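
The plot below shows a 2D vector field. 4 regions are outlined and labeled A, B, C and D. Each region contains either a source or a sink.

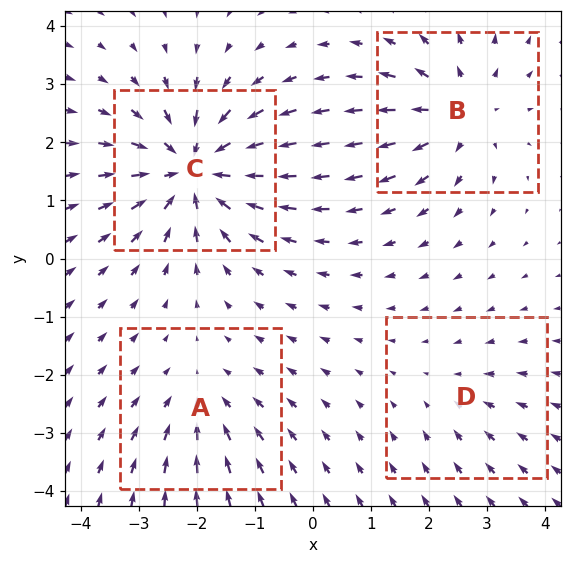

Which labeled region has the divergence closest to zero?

Divergence at each region's feature centre — A: about -3, B: about +5, C: about -7, D: about -2. Region D is closest to zero.

D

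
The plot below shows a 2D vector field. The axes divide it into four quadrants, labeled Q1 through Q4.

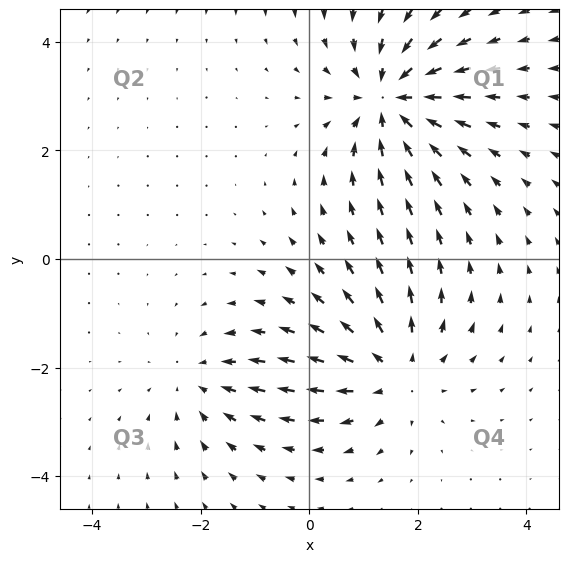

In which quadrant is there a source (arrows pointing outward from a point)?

The source sits at approximately (1.6, -2.1), which lies in quadrant Q4. The divergence there is about +4, positive as expected for a source.

Q4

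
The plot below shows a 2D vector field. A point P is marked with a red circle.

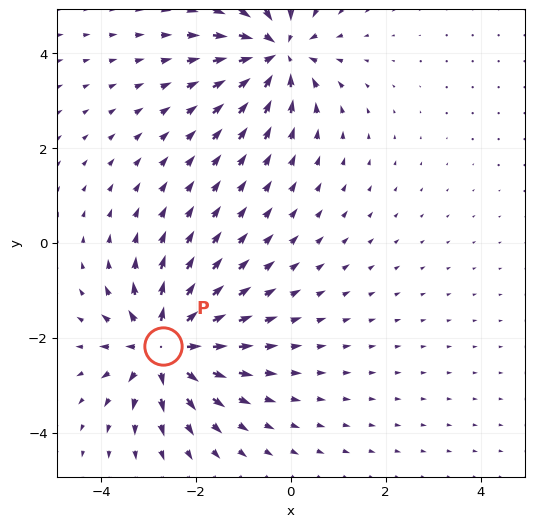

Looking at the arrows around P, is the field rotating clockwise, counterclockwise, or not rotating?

not rotating

Near P at (-2.7, -2.2) the arrows show no circulation. The curl there is ≈0.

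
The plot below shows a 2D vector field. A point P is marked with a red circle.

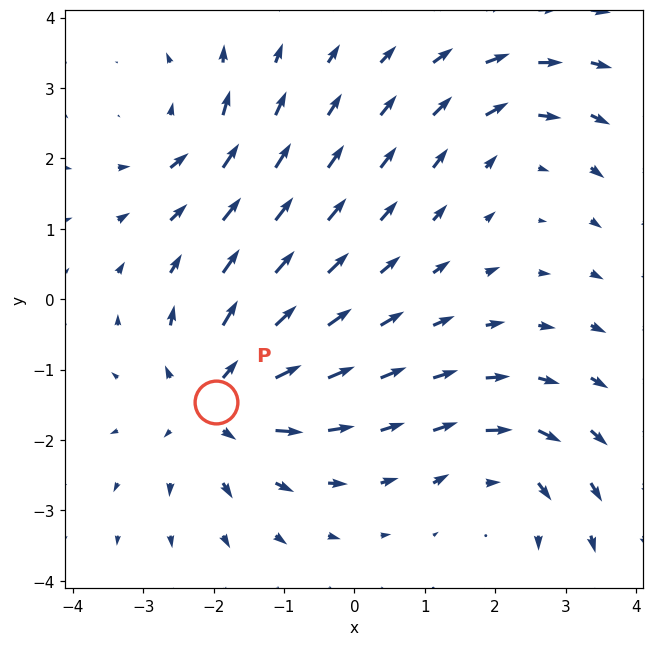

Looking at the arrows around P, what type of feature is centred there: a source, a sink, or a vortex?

At P (-2.0, -1.5) the arrows spread outward. Divergence about +5, curl ≈0 — positive divergence with near-zero curl is a source.

source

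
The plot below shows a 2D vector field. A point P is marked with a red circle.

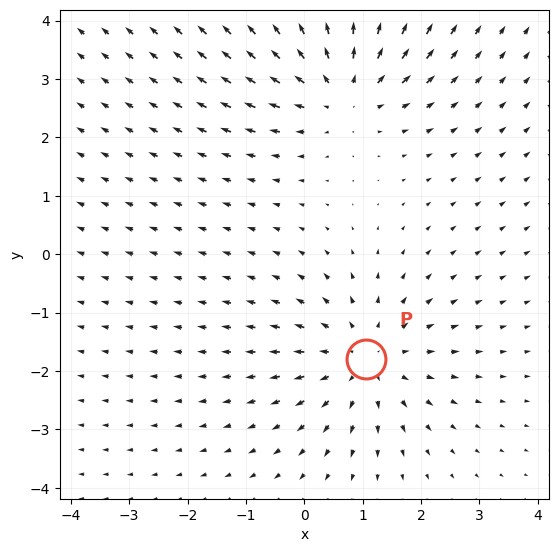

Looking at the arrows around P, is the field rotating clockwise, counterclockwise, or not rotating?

not rotating

Near P at (1.0, -1.8) the arrows show no circulation. The curl there is ≈0.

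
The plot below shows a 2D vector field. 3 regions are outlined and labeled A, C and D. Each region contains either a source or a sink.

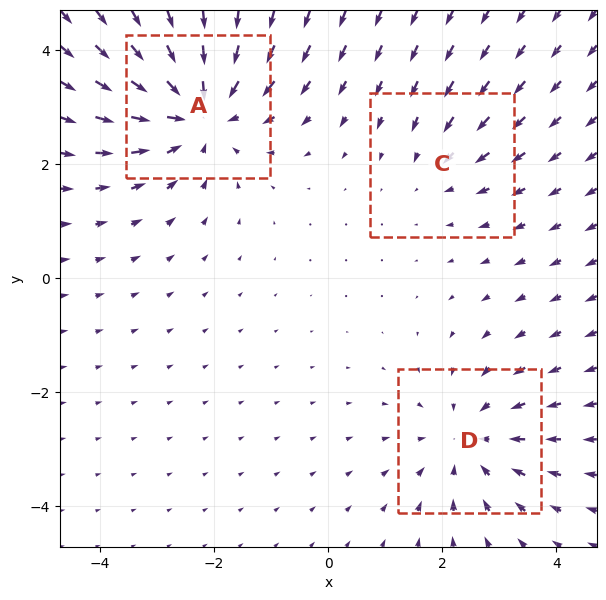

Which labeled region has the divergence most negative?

A

Divergence at each region's feature centre — A: about -4, C: about -2, D: about -3. Region A is most negative.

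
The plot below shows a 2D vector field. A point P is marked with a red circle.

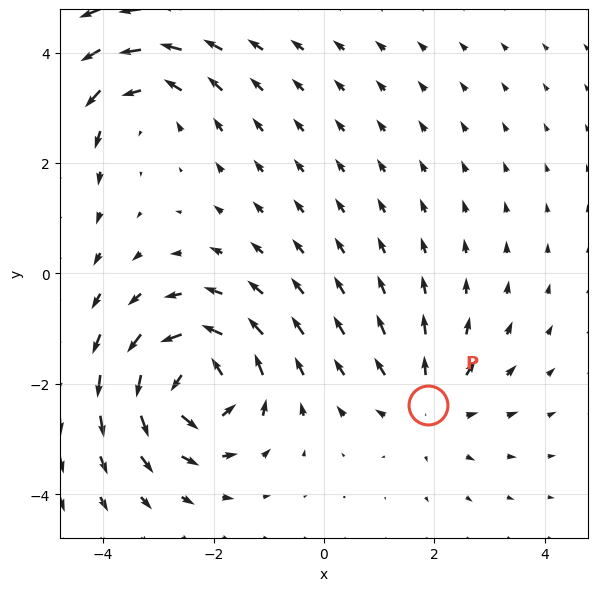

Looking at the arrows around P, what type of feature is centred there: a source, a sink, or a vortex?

At P (1.9, -2.4) the arrows spread outward. Divergence about +3, curl ≈0 — positive divergence with near-zero curl is a source.

source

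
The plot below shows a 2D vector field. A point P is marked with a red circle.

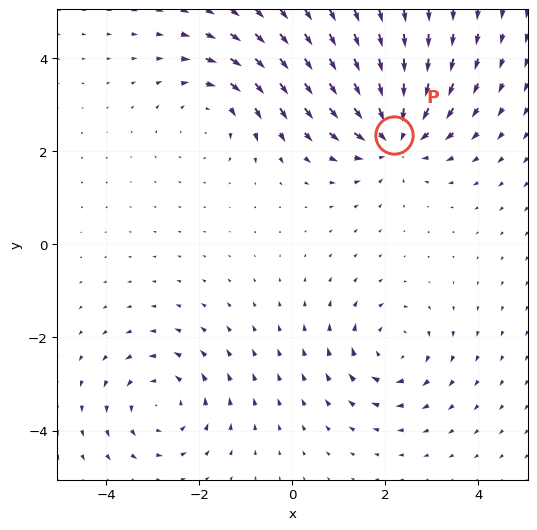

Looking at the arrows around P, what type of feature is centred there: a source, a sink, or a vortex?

At P (2.2, 2.3) the arrows converge inward. Divergence about -5, curl ≈0 — negative divergence with near-zero curl is a sink.

sink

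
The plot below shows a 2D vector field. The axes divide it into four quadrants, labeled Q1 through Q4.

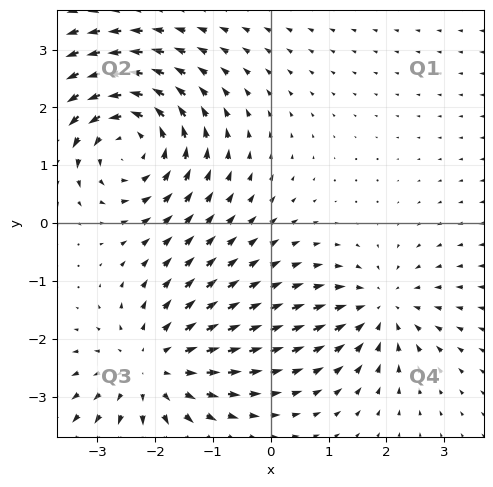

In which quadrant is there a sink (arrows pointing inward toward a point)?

The sink sits at approximately (1.9, -1.5), which lies in quadrant Q4. The divergence there is about -4, negative as expected for a sink.

Q4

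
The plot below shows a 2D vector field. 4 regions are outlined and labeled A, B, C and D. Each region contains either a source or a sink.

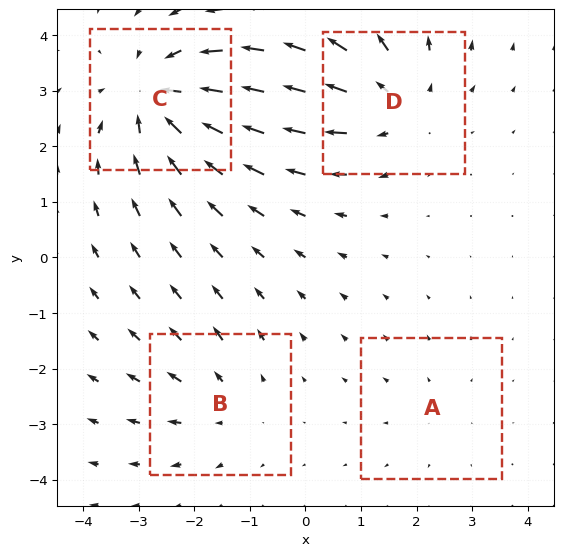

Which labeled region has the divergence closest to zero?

A

Divergence at each region's feature centre — A: about +2, B: about +3, C: about -6, D: about +5. Region A is closest to zero.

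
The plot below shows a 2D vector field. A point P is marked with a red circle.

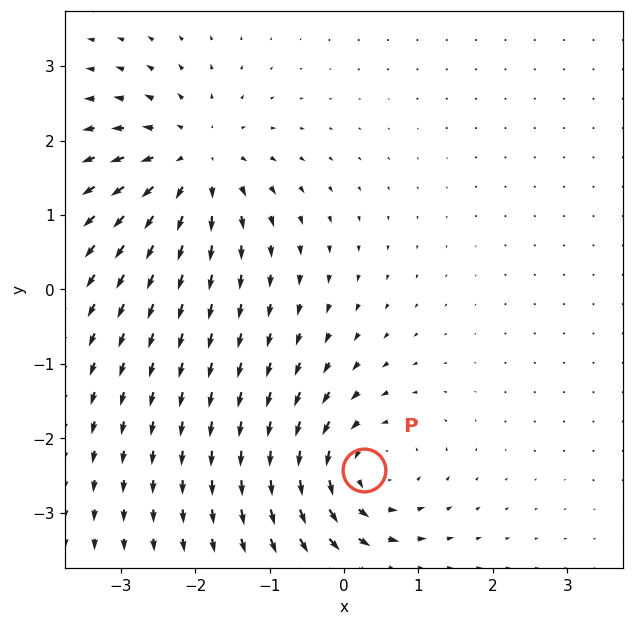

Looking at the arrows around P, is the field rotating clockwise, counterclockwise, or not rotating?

Near P at (0.3, -2.4) the arrows circulate counterclockwise. The curl (z-component) there is about +5; positive curl means counterclockwise rotation.

counterclockwise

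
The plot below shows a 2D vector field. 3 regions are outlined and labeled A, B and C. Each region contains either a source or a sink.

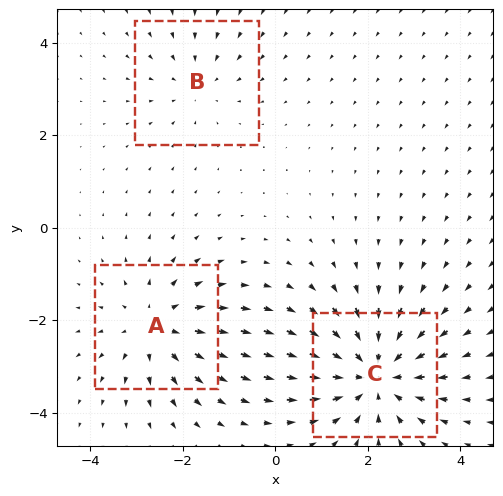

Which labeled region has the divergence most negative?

Divergence at each region's feature centre — A: about +3, B: about -2, C: about -4. Region C is most negative.

C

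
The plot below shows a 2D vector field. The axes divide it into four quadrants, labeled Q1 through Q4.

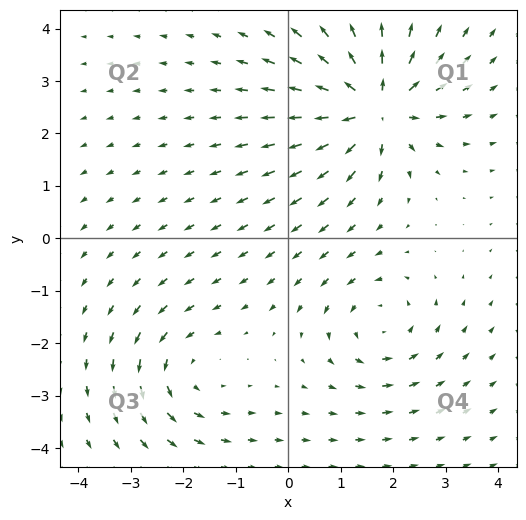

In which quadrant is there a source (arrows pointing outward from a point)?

The source sits at approximately (1.6, 2.5), which lies in quadrant Q1. The divergence there is about +6, positive as expected for a source.

Q1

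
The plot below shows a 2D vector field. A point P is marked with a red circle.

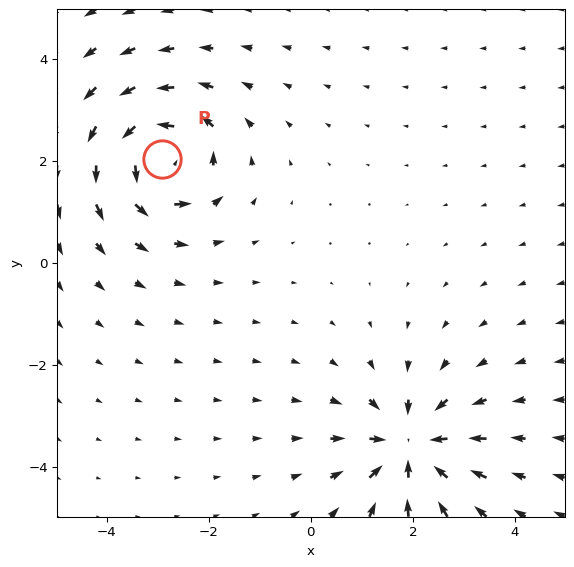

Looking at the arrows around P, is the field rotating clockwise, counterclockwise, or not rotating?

counterclockwise

Near P at (-2.9, 2.0) the arrows circulate counterclockwise. The curl (z-component) there is about +6; positive curl means counterclockwise rotation.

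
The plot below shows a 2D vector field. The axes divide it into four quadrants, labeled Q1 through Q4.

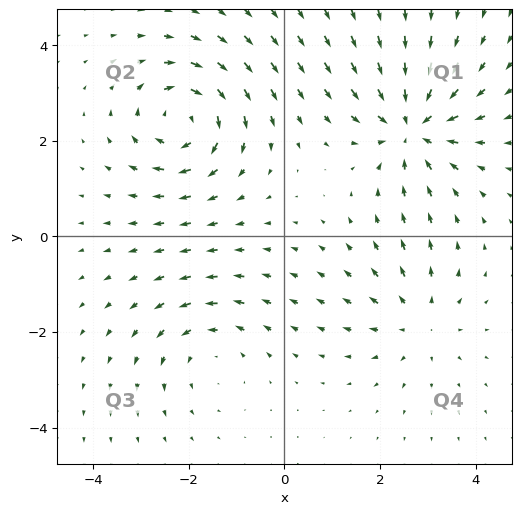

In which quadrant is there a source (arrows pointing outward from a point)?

Q4

The source sits at approximately (2.8, -1.8), which lies in quadrant Q4. The divergence there is about +3, positive as expected for a source.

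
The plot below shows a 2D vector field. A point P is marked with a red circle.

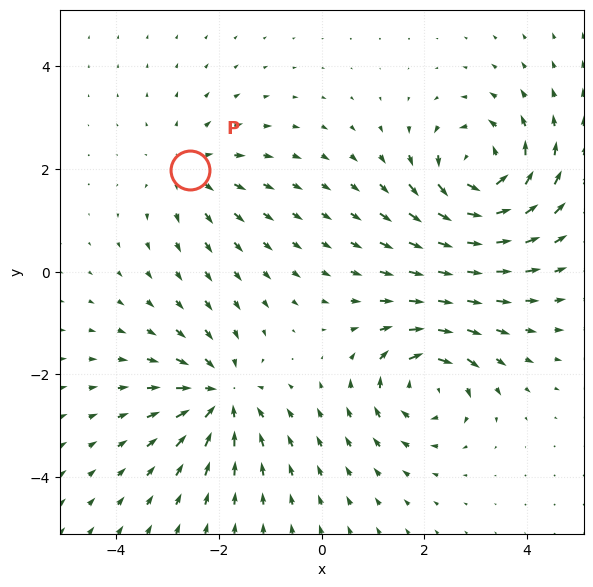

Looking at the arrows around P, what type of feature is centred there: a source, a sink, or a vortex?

source

At P (-2.6, 2.0) the arrows spread outward. Divergence about +3, curl ≈0 — positive divergence with near-zero curl is a source.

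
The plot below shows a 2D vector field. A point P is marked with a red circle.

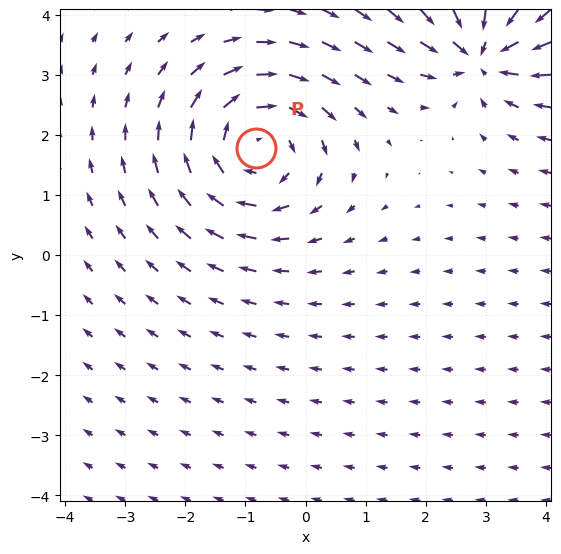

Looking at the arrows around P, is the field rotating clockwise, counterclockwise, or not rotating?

clockwise

Near P at (-0.8, 1.8) the arrows circulate clockwise. The curl (z-component) there is about -3; negative curl means clockwise rotation.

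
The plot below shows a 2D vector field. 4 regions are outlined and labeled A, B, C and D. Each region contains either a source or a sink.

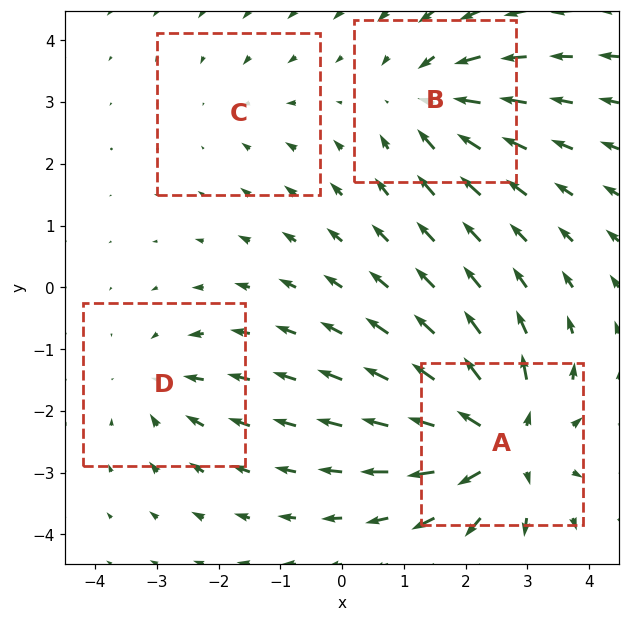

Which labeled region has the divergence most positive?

A

Divergence at each region's feature centre — A: about +8, B: about -5, C: about -2, D: about -4. Region A is most positive.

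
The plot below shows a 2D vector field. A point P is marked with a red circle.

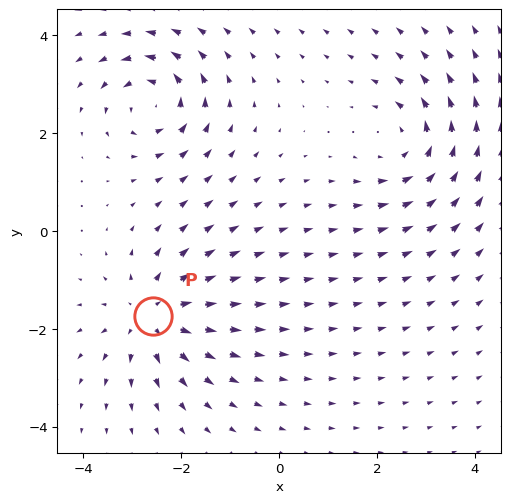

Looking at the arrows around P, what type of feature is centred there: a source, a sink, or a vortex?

source

At P (-2.6, -1.7) the arrows spread outward. Divergence about +5, curl ≈0 — positive divergence with near-zero curl is a source.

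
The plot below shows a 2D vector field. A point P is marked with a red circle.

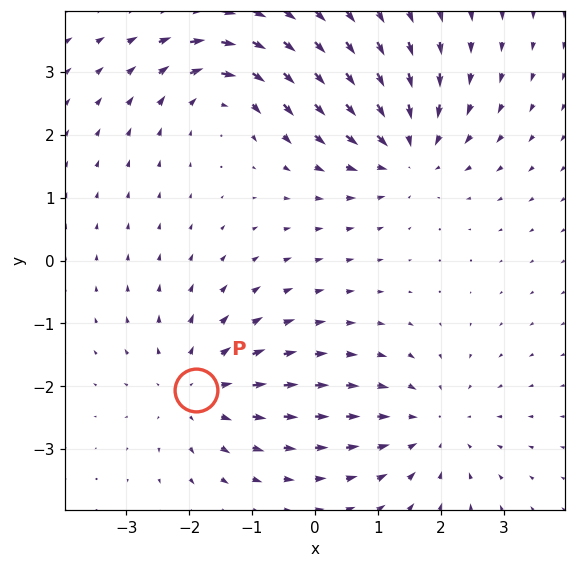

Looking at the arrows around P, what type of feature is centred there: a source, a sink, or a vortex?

At P (-1.9, -2.1) the arrows spread outward. Divergence about +4, curl ≈0 — positive divergence with near-zero curl is a source.

source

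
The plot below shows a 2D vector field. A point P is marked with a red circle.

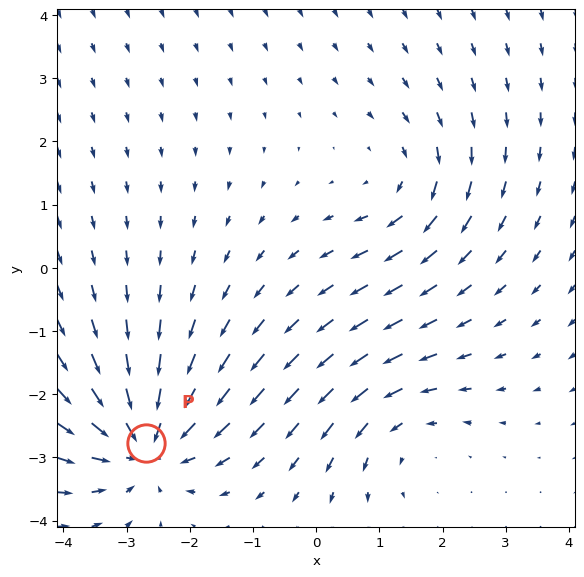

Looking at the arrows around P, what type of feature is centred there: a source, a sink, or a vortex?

sink

At P (-2.7, -2.8) the arrows converge inward. Divergence about -5, curl ≈0 — negative divergence with near-zero curl is a sink.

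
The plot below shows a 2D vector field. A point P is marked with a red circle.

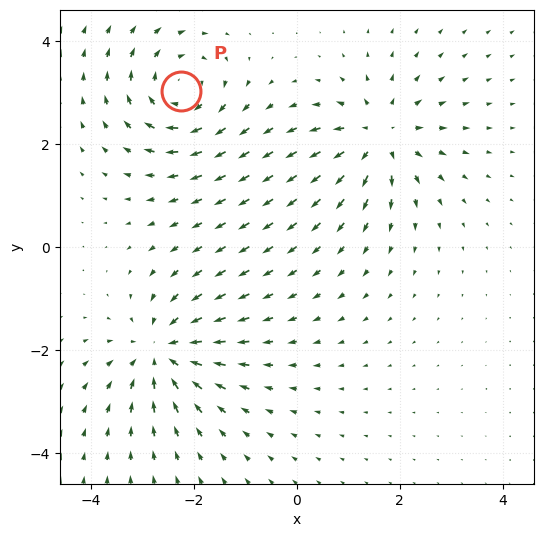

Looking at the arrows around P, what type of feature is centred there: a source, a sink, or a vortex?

At P (-2.3, 3.0) the arrows circulate clockwise. Divergence ≈0, curl about -4 — near-zero divergence with nonzero curl is a vortex.

vortex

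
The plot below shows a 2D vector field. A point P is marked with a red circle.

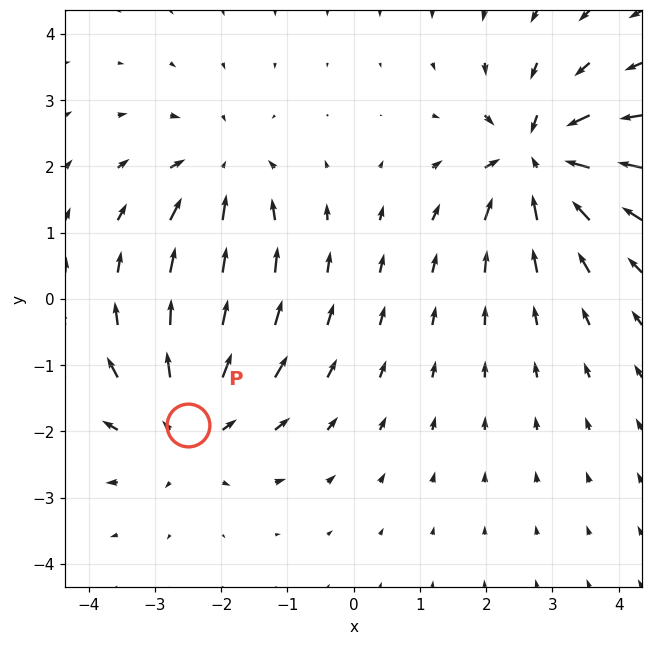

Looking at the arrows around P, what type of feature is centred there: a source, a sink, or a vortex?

source

At P (-2.5, -1.9) the arrows spread outward. Divergence about +4, curl ≈0 — positive divergence with near-zero curl is a source.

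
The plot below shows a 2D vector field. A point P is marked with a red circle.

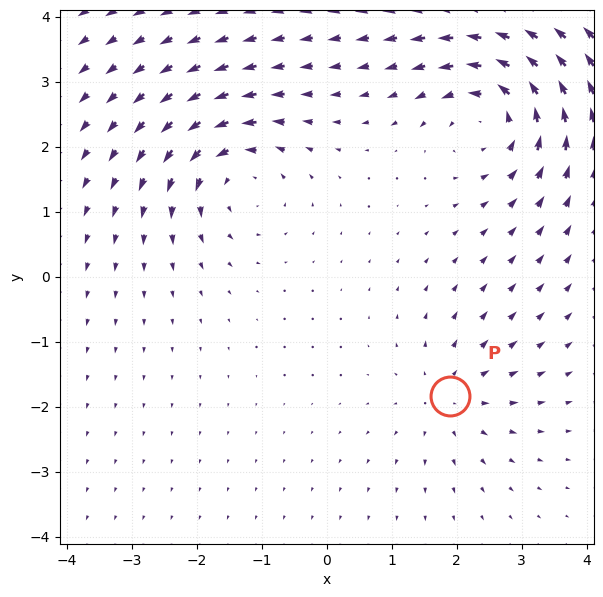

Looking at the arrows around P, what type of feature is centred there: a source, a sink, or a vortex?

At P (1.9, -1.8) the arrows spread outward. Divergence about +3, curl ≈0 — positive divergence with near-zero curl is a source.

source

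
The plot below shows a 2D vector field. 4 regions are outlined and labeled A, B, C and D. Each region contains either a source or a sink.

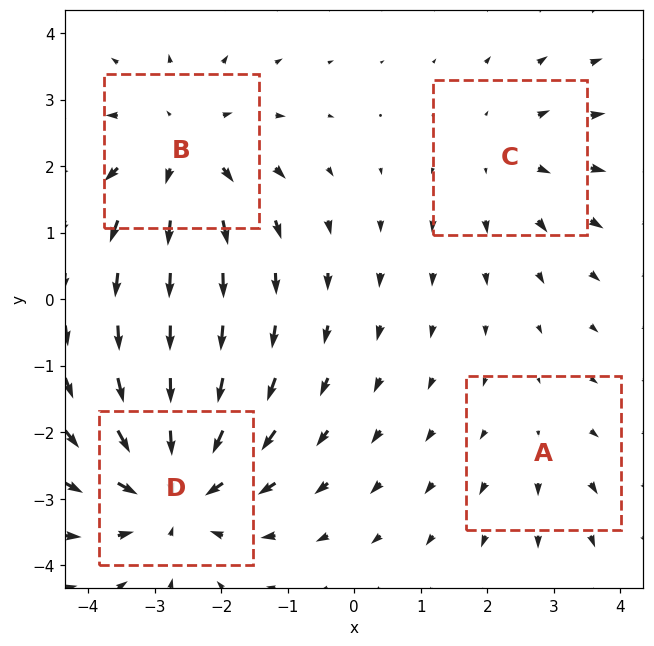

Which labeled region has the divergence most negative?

Divergence at each region's feature centre — A: about +2, B: about +4, C: about +3, D: about -6. Region D is most negative.

D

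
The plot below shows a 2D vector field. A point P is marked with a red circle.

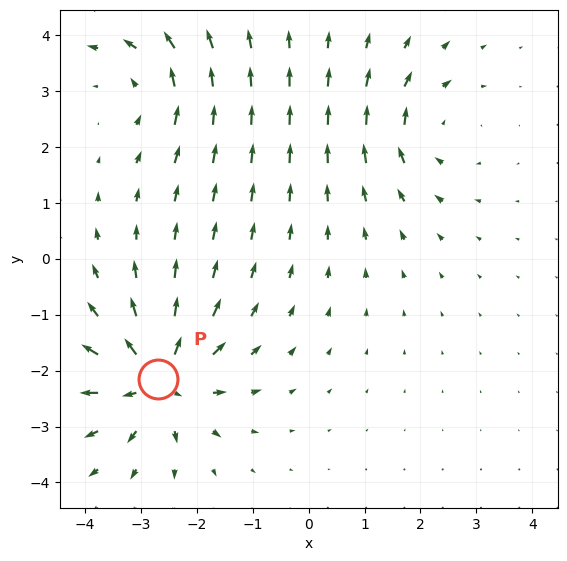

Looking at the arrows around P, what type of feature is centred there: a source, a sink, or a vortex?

source

At P (-2.7, -2.2) the arrows spread outward. Divergence about +6, curl ≈0 — positive divergence with near-zero curl is a source.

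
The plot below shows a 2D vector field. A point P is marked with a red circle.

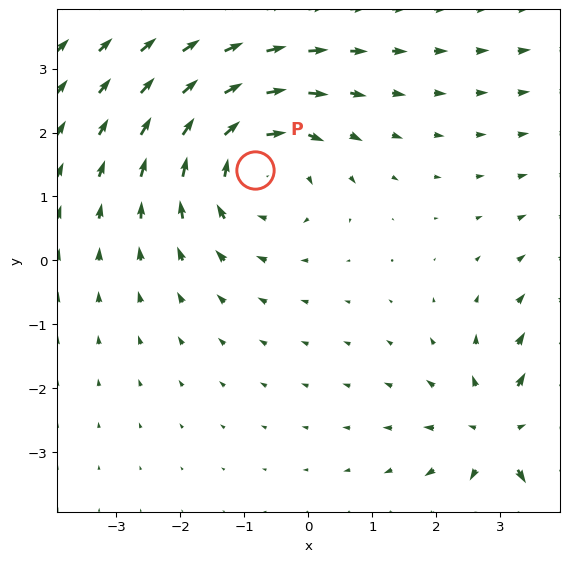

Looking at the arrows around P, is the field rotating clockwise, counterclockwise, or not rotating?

Near P at (-0.8, 1.4) the arrows circulate clockwise. The curl (z-component) there is about -4; negative curl means clockwise rotation.

clockwise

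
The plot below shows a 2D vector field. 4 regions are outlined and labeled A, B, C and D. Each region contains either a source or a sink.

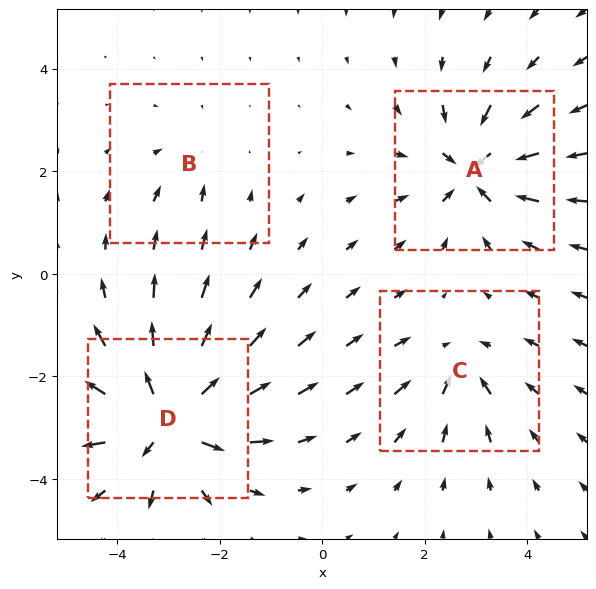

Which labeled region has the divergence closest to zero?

B

Divergence at each region's feature centre — A: about -6, B: about -2, C: about -4, D: about +7. Region B is closest to zero.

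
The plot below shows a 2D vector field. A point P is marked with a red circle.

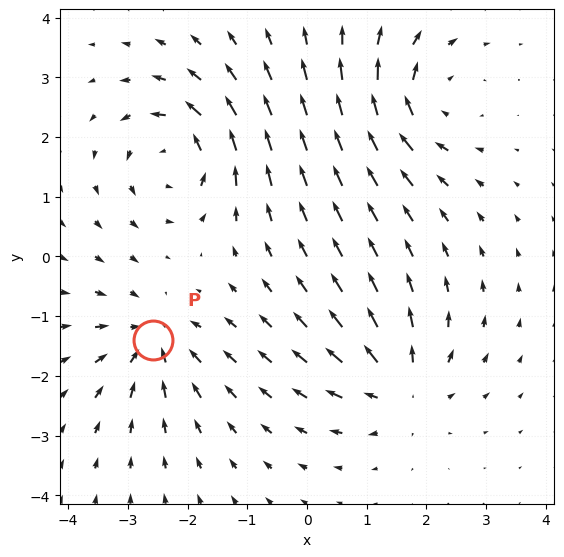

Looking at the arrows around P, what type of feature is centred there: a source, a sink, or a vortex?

sink

At P (-2.6, -1.4) the arrows converge inward. Divergence about -5, curl ≈0 — negative divergence with near-zero curl is a sink.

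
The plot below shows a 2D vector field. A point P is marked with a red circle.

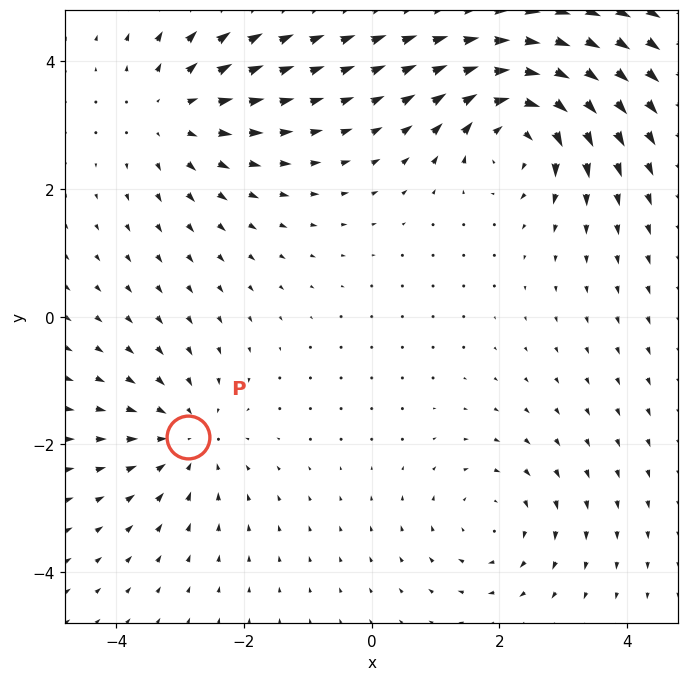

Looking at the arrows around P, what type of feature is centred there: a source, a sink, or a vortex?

sink

At P (-2.9, -1.9) the arrows converge inward. Divergence about -3, curl ≈0 — negative divergence with near-zero curl is a sink.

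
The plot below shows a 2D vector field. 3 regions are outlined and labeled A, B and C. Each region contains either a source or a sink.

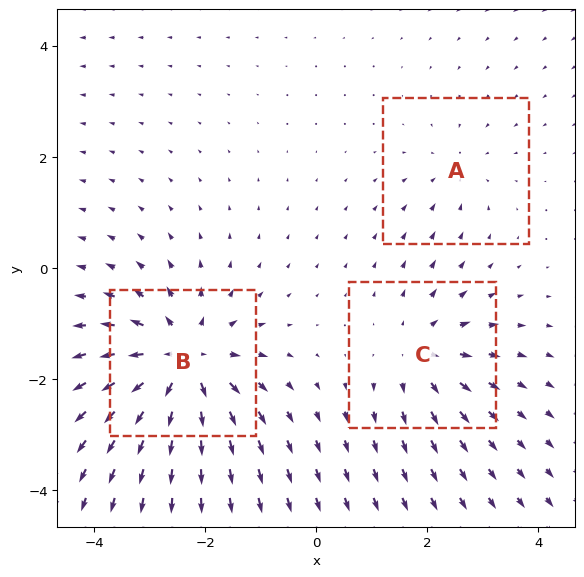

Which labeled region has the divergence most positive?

B

Divergence at each region's feature centre — A: about -2, B: about +6, C: about +3. Region B is most positive.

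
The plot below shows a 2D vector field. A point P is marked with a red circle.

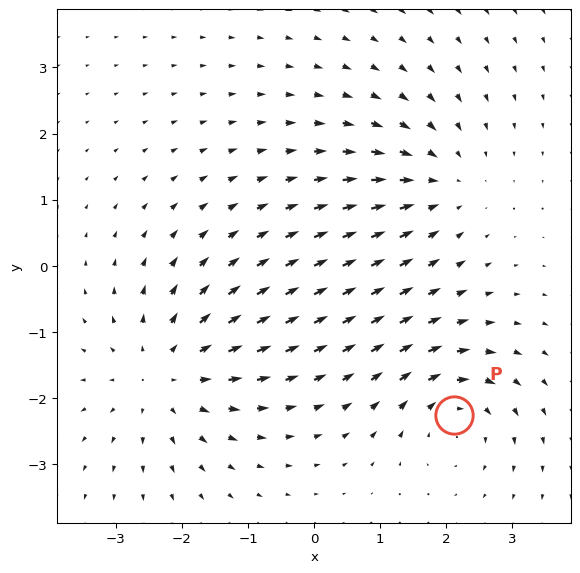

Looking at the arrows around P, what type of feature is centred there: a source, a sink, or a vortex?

At P (2.1, -2.3) the arrows circulate clockwise. Divergence ≈0, curl about -5 — near-zero divergence with nonzero curl is a vortex.

vortex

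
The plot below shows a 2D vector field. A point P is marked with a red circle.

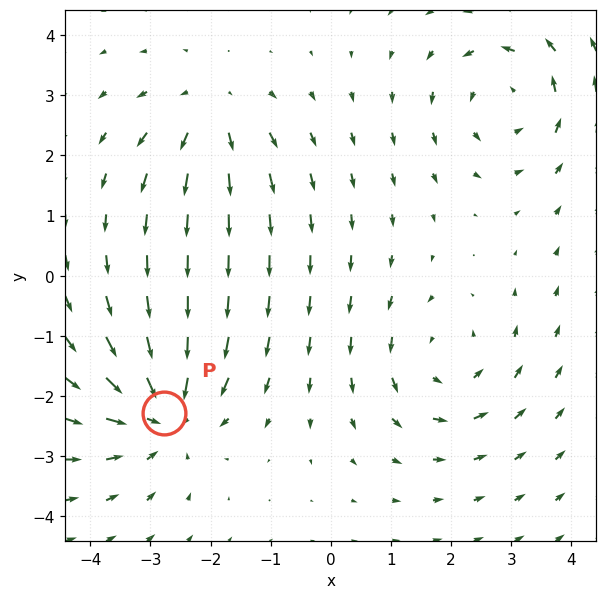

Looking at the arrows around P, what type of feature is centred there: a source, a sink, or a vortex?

sink

At P (-2.8, -2.3) the arrows converge inward. Divergence about -4, curl ≈0 — negative divergence with near-zero curl is a sink.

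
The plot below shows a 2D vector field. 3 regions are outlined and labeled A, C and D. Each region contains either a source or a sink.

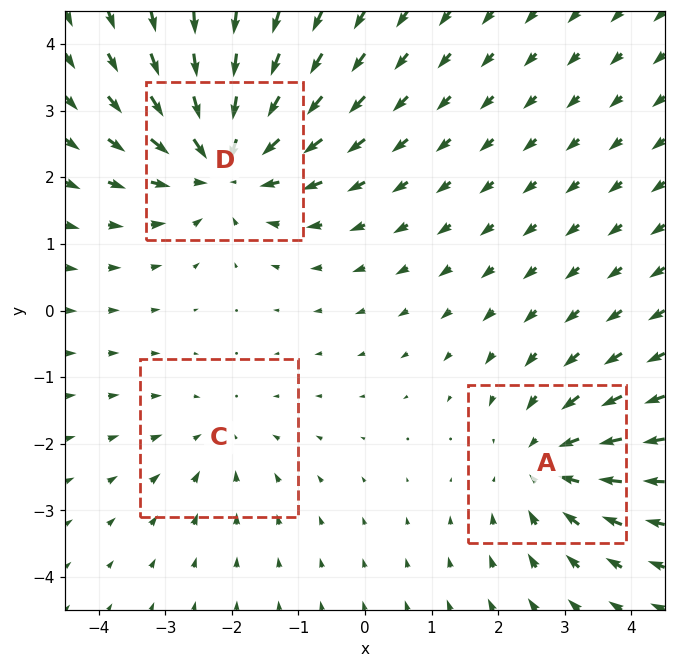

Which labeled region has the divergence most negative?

D

Divergence at each region's feature centre — A: about -3, C: about -2, D: about -4. Region D is most negative.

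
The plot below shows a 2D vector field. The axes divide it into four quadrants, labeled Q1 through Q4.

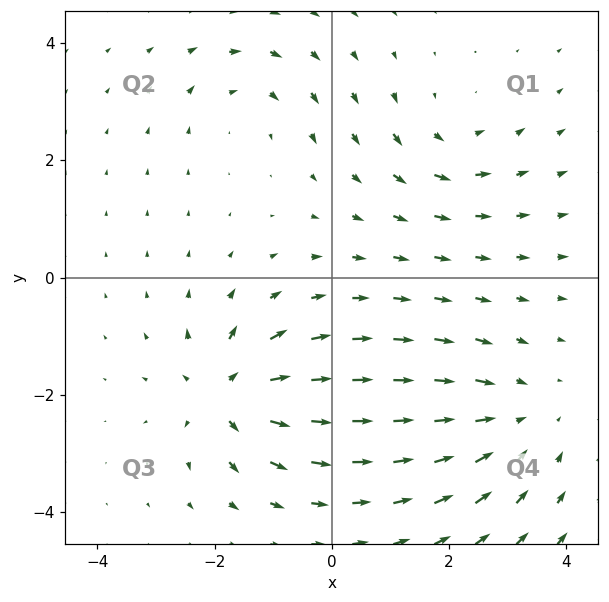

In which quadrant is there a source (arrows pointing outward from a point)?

Q3

The source sits at approximately (-1.8, -2.0), which lies in quadrant Q3. The divergence there is about +6, positive as expected for a source.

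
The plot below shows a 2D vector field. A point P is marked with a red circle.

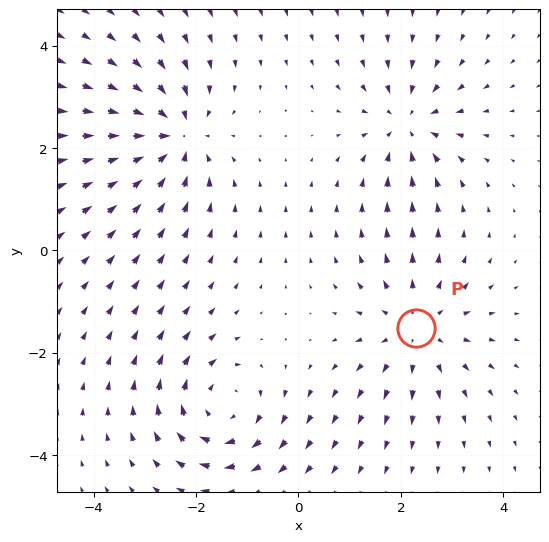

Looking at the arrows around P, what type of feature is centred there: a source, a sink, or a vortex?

source

At P (2.3, -1.5) the arrows spread outward. Divergence about +4, curl ≈0 — positive divergence with near-zero curl is a source.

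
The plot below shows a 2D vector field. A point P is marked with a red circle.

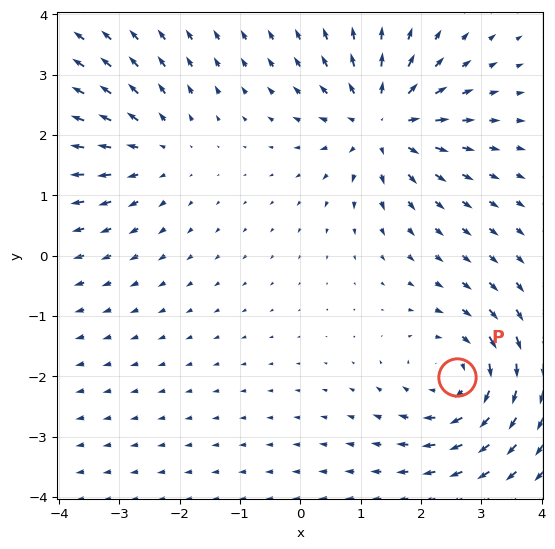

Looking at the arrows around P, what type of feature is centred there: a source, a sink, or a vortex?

At P (2.6, -2.0) the arrows circulate clockwise. Divergence ≈0, curl about -5 — near-zero divergence with nonzero curl is a vortex.

vortex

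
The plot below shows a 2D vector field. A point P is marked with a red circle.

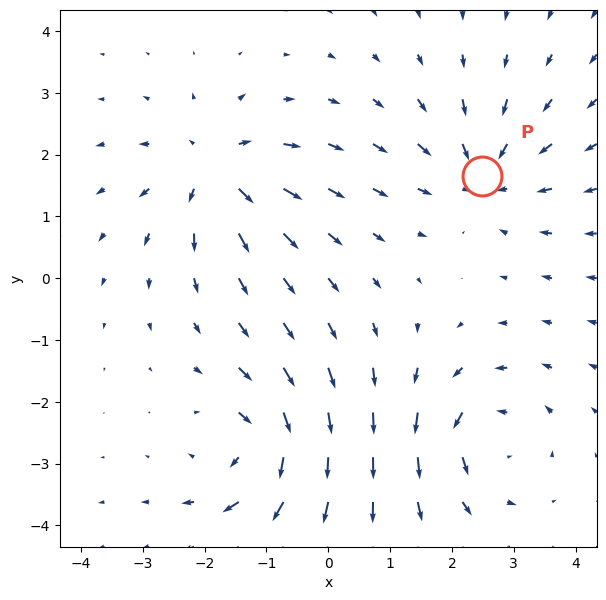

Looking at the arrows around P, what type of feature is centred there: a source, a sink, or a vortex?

sink

At P (2.5, 1.7) the arrows converge inward. Divergence about -5, curl ≈0 — negative divergence with near-zero curl is a sink.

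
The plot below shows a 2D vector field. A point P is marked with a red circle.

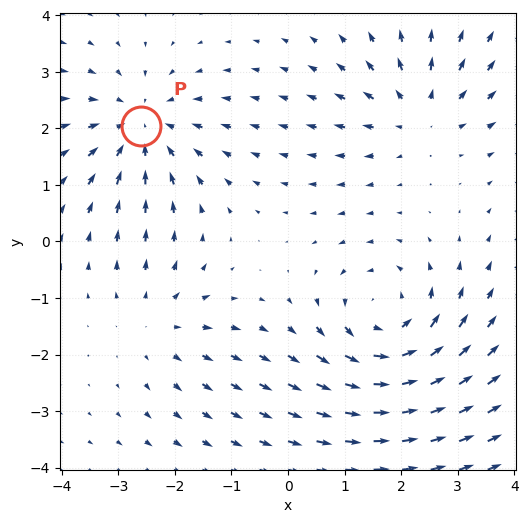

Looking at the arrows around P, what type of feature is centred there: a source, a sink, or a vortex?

sink

At P (-2.6, 2.0) the arrows converge inward. Divergence about -3, curl ≈0 — negative divergence with near-zero curl is a sink.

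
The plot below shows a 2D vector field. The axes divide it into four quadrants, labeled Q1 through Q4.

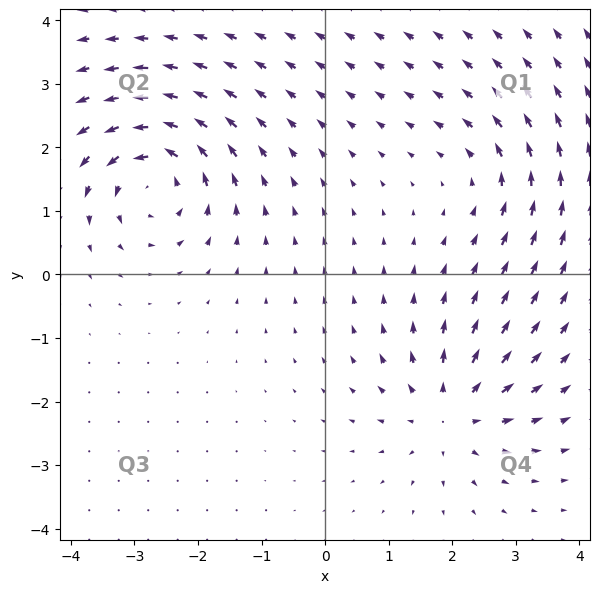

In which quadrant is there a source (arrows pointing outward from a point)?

Q4

The source sits at approximately (2.0, -2.2), which lies in quadrant Q4. The divergence there is about +4, positive as expected for a source.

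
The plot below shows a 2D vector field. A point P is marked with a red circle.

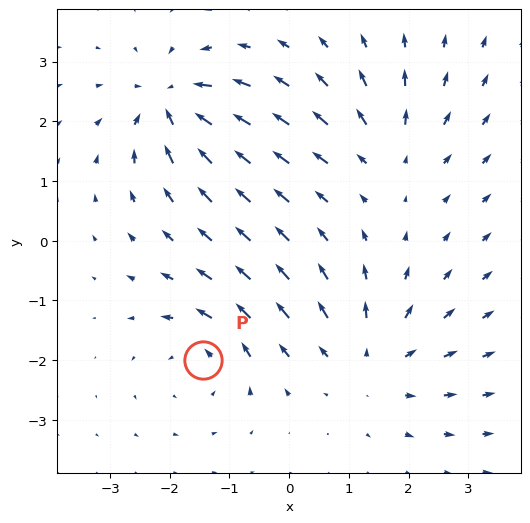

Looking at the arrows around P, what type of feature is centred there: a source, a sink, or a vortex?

vortex

At P (-1.4, -2.0) the arrows circulate counterclockwise. Divergence ≈0, curl about +4 — near-zero divergence with nonzero curl is a vortex.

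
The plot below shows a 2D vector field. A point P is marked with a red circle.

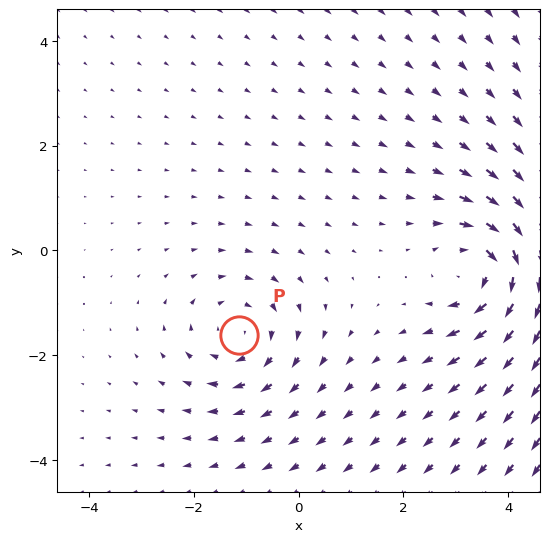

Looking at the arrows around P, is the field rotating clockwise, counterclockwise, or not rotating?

Near P at (-1.1, -1.6) the arrows circulate clockwise. The curl (z-component) there is about -3; negative curl means clockwise rotation.

clockwise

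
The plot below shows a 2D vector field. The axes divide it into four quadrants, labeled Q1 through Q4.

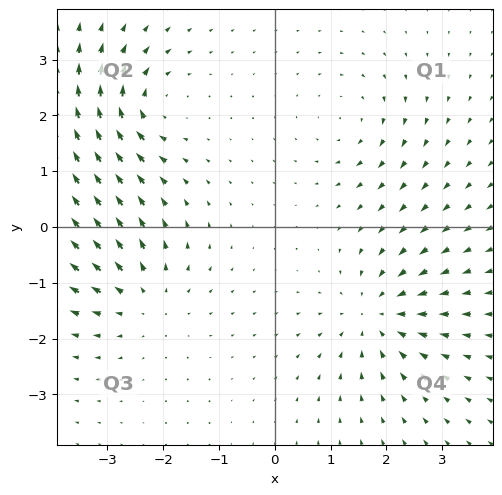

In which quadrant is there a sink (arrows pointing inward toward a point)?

The sink sits at approximately (1.8, -1.6), which lies in quadrant Q4. The divergence there is about -5, negative as expected for a sink.

Q4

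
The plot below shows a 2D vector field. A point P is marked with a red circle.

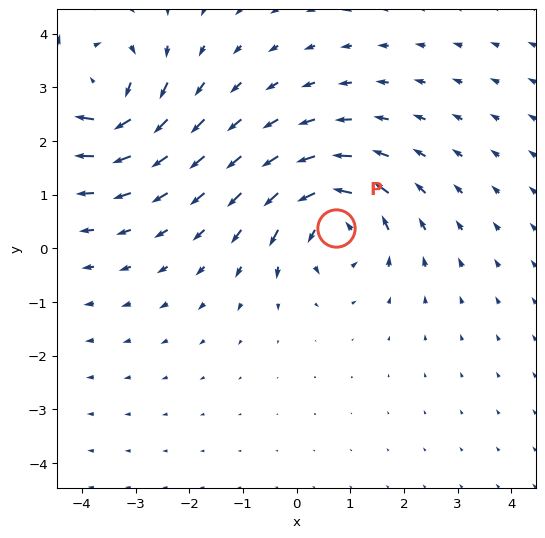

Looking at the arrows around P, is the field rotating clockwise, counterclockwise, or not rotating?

counterclockwise

Near P at (0.7, 0.4) the arrows circulate counterclockwise. The curl (z-component) there is about +6; positive curl means counterclockwise rotation.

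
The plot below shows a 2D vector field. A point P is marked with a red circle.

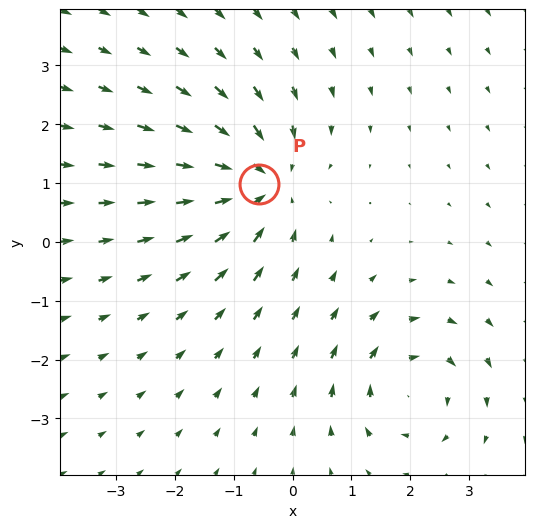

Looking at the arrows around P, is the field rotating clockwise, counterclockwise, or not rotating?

Near P at (-0.6, 1.0) the arrows show no circulation. The curl there is ≈0.

not rotating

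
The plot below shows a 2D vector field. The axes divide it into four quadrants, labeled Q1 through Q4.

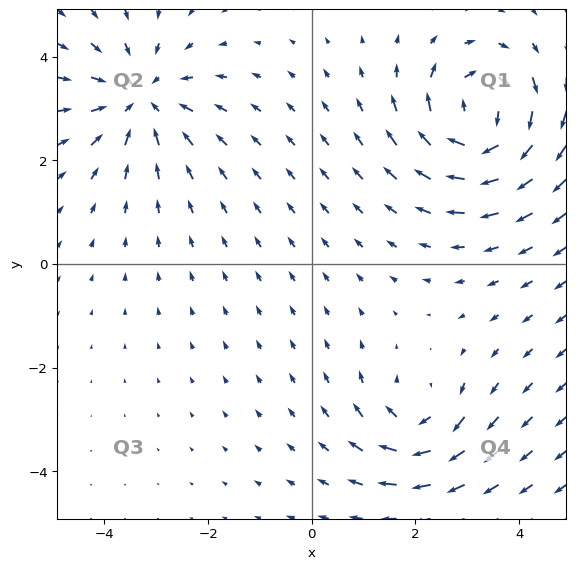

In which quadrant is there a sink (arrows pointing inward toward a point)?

The sink sits at approximately (-3.3, 3.2), which lies in quadrant Q2. The divergence there is about -4, negative as expected for a sink.

Q2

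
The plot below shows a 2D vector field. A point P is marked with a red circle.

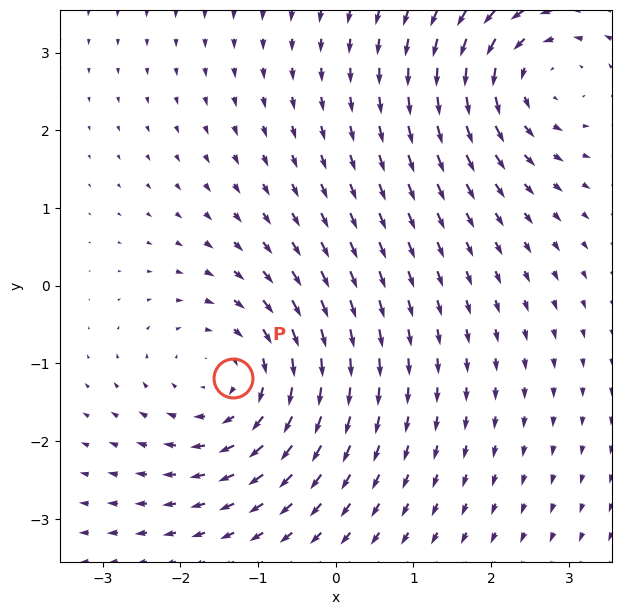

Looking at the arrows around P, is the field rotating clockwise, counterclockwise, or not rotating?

clockwise

Near P at (-1.3, -1.2) the arrows circulate clockwise. The curl (z-component) there is about -2; negative curl means clockwise rotation.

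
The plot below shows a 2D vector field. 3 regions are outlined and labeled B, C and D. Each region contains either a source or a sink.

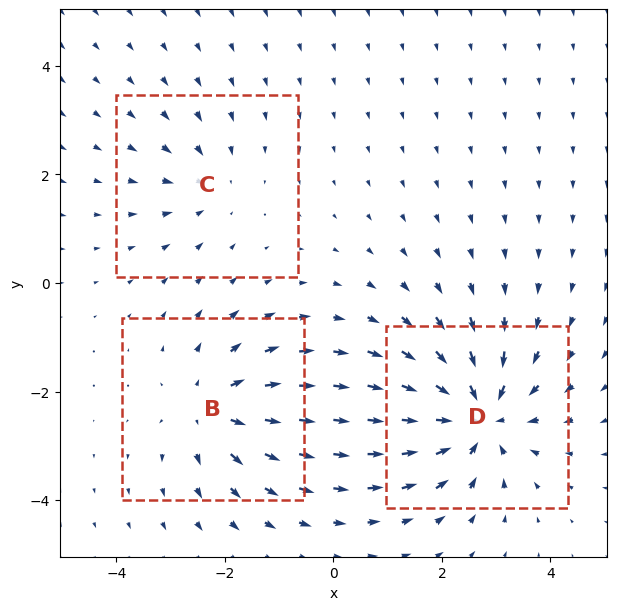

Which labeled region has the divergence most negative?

D

Divergence at each region's feature centre — B: about +3, C: about -2, D: about -5. Region D is most negative.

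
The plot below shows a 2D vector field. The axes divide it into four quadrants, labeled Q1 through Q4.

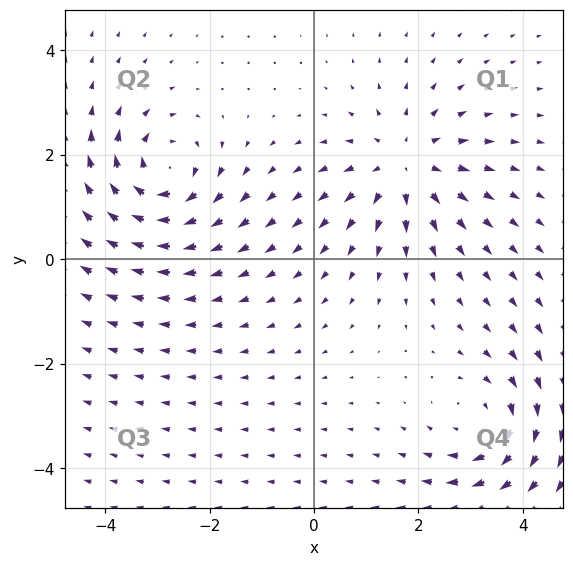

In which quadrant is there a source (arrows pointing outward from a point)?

Q1

The source sits at approximately (1.7, 1.8), which lies in quadrant Q1. The divergence there is about +5, positive as expected for a source.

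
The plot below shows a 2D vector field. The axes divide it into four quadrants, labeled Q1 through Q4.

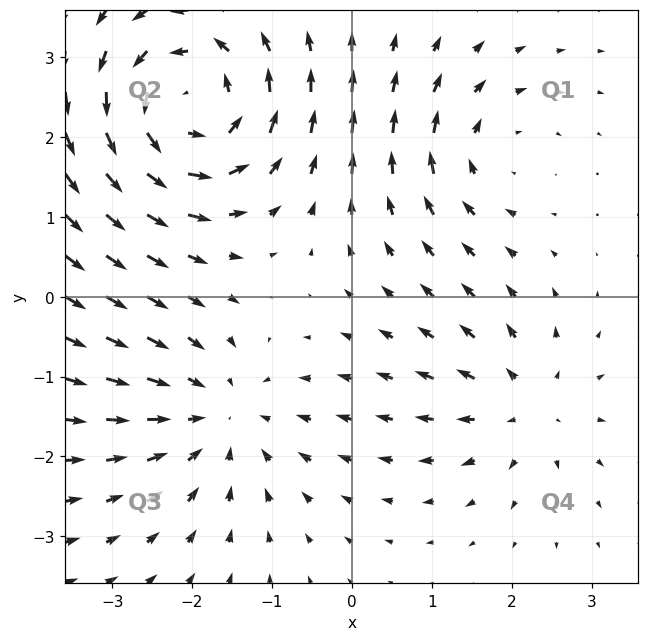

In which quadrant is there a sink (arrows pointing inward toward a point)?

The sink sits at approximately (-1.7, -1.5), which lies in quadrant Q3. The divergence there is about -3, negative as expected for a sink.

Q3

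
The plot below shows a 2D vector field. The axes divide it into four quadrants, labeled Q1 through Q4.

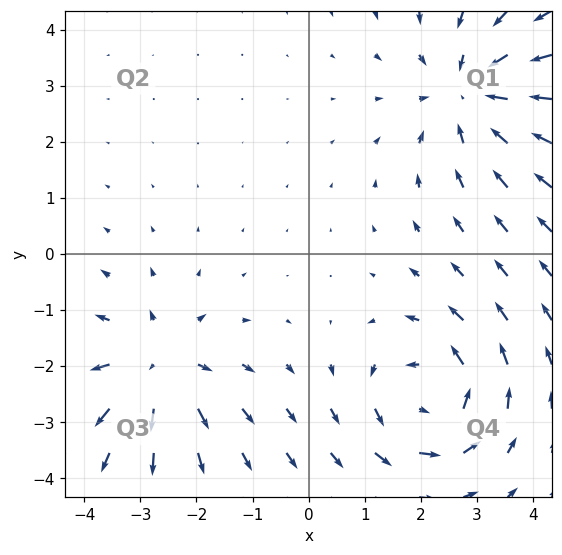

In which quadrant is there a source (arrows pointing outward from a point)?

Q3

The source sits at approximately (-2.7, -2.0), which lies in quadrant Q3. The divergence there is about +4, positive as expected for a source.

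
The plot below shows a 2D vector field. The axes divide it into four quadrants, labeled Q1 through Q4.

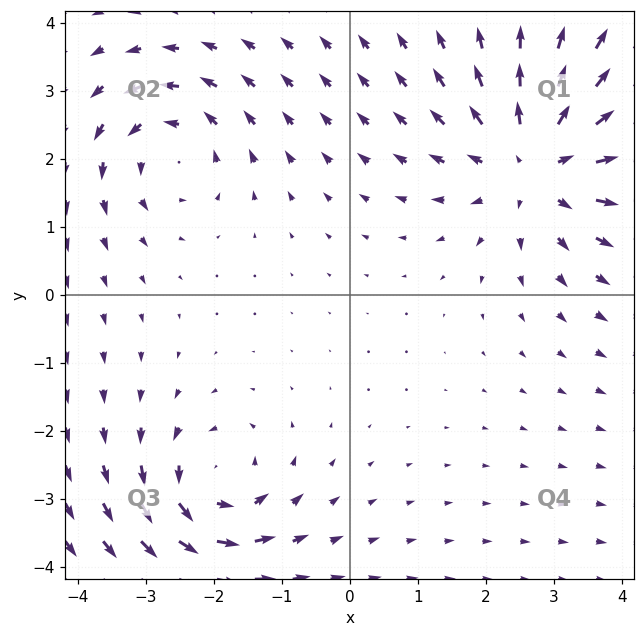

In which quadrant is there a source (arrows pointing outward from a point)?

The source sits at approximately (2.7, 1.9), which lies in quadrant Q1. The divergence there is about +4, positive as expected for a source.

Q1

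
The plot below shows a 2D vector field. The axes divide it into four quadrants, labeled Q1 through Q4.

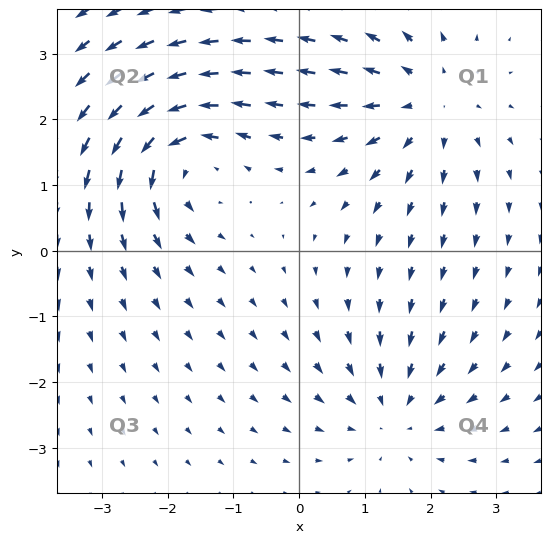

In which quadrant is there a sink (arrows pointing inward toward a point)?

Q4

The sink sits at approximately (1.5, -2.5), which lies in quadrant Q4. The divergence there is about -3, negative as expected for a sink.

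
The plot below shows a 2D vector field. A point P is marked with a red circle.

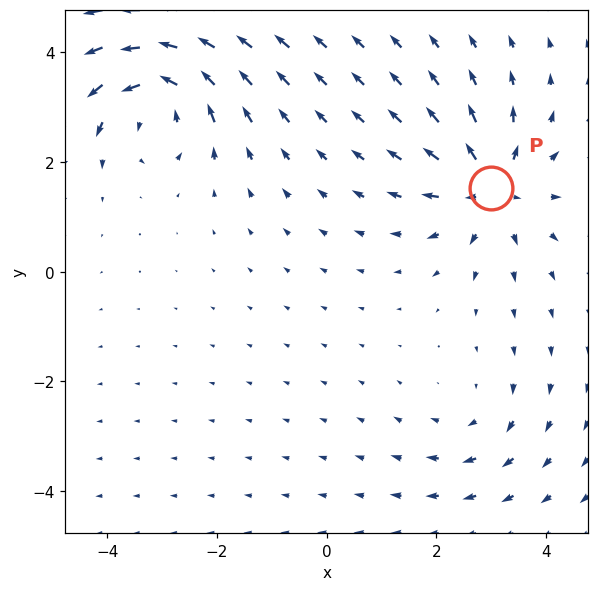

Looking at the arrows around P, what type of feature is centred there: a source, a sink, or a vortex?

At P (3.0, 1.5) the arrows spread outward. Divergence about +5, curl ≈0 — positive divergence with near-zero curl is a source.

source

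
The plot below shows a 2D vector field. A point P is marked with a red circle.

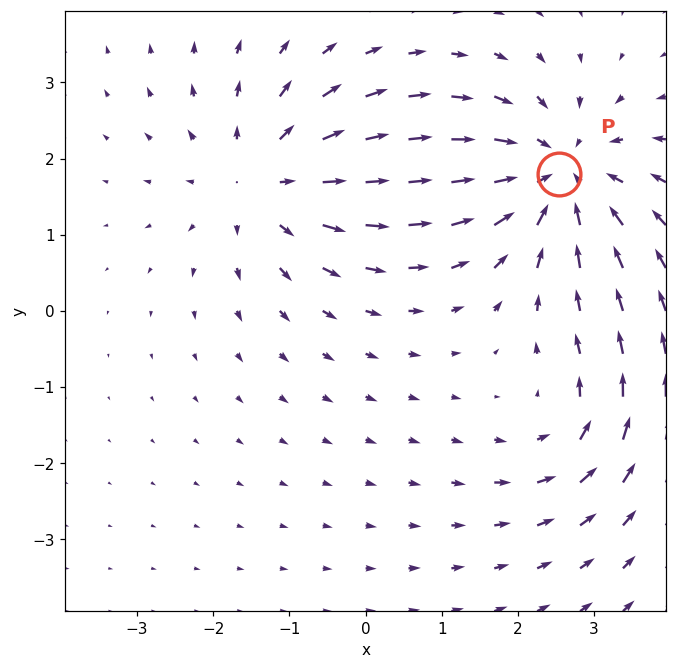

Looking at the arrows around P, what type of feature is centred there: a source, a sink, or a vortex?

At P (2.5, 1.8) the arrows converge inward. Divergence about -5, curl ≈0 — negative divergence with near-zero curl is a sink.

sink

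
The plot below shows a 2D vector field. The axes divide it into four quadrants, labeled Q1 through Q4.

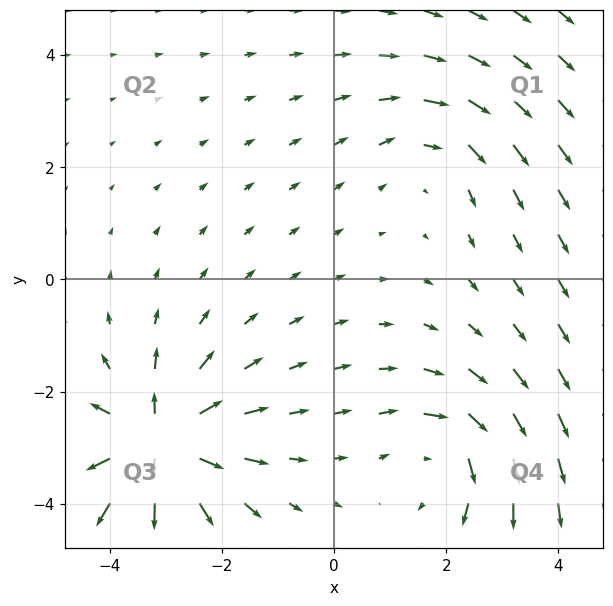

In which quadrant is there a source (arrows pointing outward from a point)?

The source sits at approximately (-3.1, -3.0), which lies in quadrant Q3. The divergence there is about +6, positive as expected for a source.

Q3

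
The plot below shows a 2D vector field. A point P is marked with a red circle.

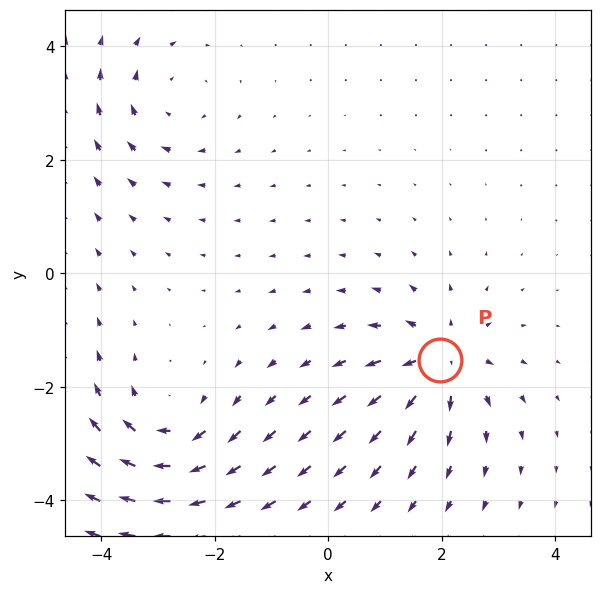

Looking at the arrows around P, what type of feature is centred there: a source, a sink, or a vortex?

source

At P (2.0, -1.5) the arrows spread outward. Divergence about +6, curl ≈0 — positive divergence with near-zero curl is a source.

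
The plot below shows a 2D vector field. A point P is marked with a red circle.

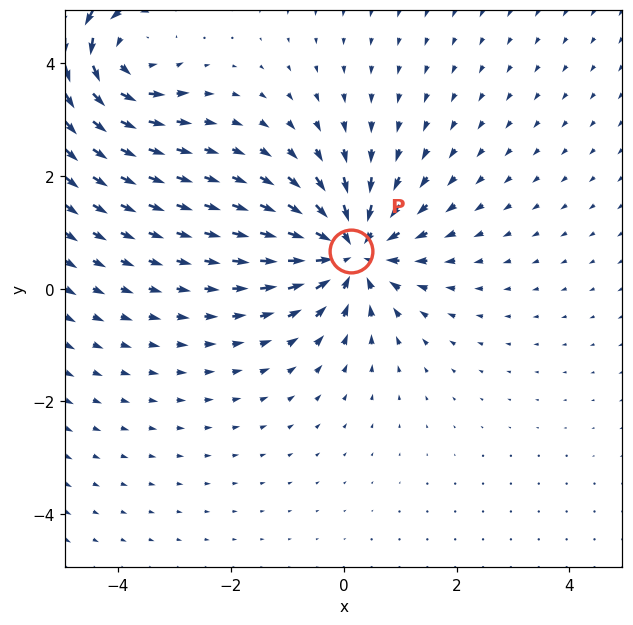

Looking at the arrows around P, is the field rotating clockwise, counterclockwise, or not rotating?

Near P at (0.1, 0.7) the arrows show no circulation. The curl there is ≈0.

not rotating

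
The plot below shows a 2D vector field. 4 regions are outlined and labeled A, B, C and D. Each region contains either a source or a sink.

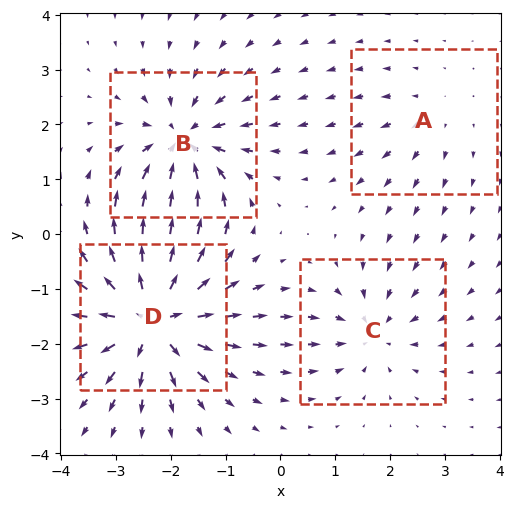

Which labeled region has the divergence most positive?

Divergence at each region's feature centre — A: about +2, B: about -6, C: about -4, D: about +8. Region D is most positive.

D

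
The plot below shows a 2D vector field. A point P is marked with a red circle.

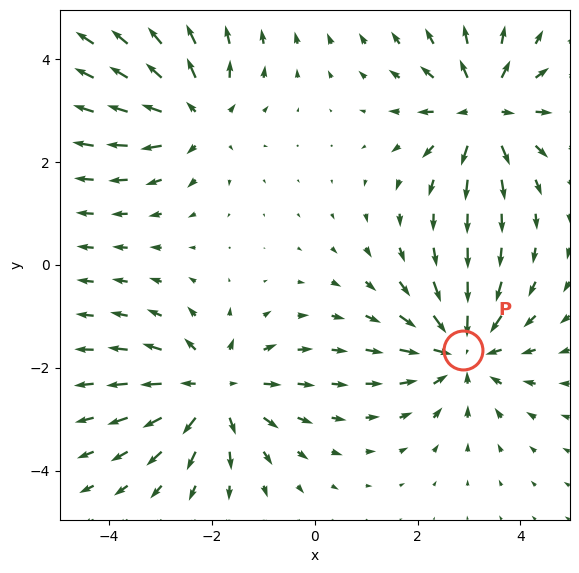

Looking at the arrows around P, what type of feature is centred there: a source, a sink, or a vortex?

At P (2.9, -1.7) the arrows converge inward. Divergence about -5, curl ≈0 — negative divergence with near-zero curl is a sink.

sink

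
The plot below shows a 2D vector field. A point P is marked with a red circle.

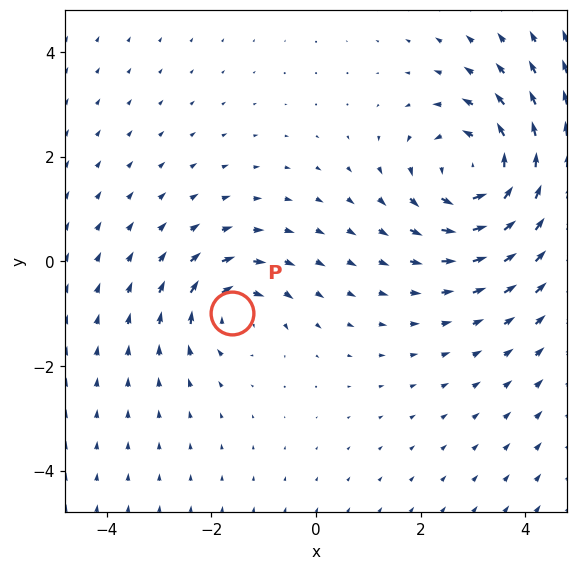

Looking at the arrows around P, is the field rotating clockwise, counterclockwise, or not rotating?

clockwise

Near P at (-1.6, -1.0) the arrows circulate clockwise. The curl (z-component) there is about -4; negative curl means clockwise rotation.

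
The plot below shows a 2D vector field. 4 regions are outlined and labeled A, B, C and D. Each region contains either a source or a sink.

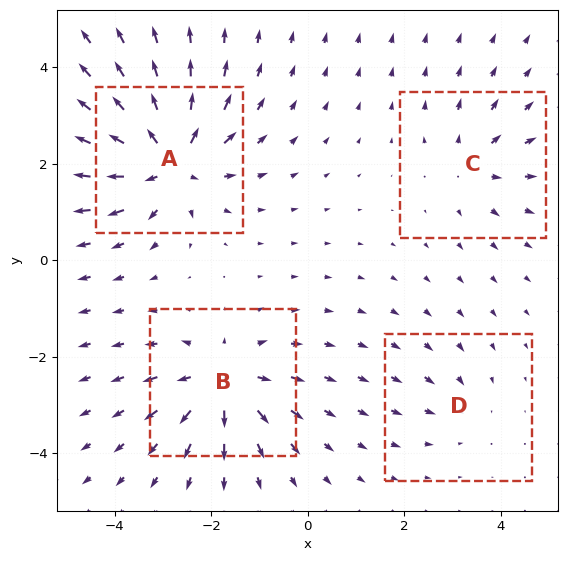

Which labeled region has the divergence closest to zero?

D

Divergence at each region's feature centre — A: about +8, B: about +6, C: about +4, D: about -2. Region D is closest to zero.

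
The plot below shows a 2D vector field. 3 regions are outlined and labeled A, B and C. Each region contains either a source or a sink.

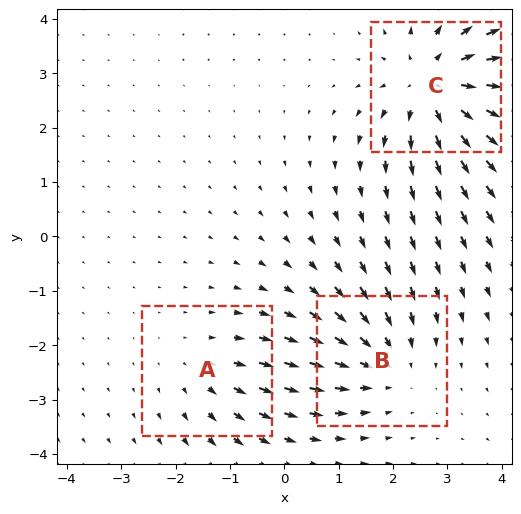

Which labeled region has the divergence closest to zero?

Divergence at each region's feature centre — A: about +2, B: about -3, C: about +5. Region A is closest to zero.

A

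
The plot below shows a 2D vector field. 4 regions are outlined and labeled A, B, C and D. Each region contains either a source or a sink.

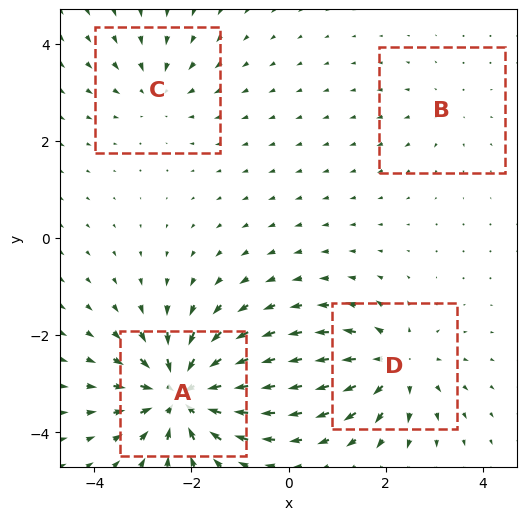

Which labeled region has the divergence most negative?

A

Divergence at each region's feature centre — A: about -8, B: about +2, C: about -3, D: about +5. Region A is most negative.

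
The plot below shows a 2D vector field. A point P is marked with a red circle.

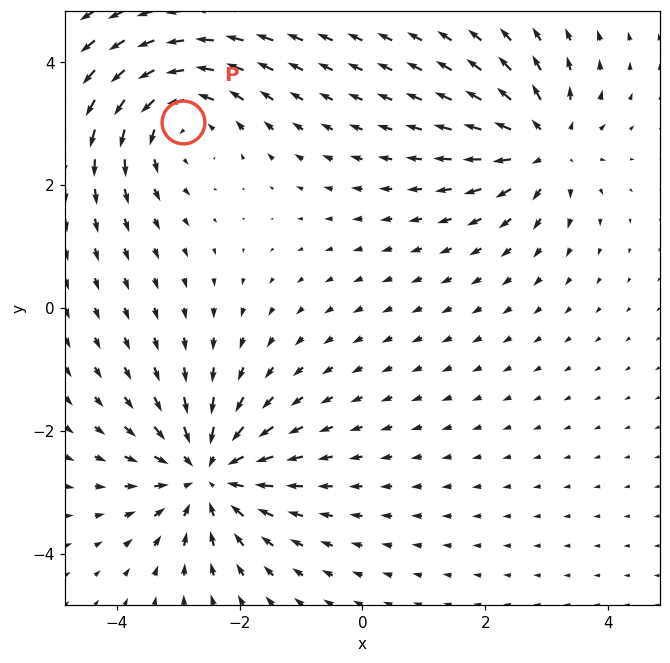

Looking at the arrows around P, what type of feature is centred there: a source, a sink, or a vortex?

At P (-2.9, 3.0) the arrows circulate counterclockwise. Divergence ≈0, curl about +4 — near-zero divergence with nonzero curl is a vortex.

vortex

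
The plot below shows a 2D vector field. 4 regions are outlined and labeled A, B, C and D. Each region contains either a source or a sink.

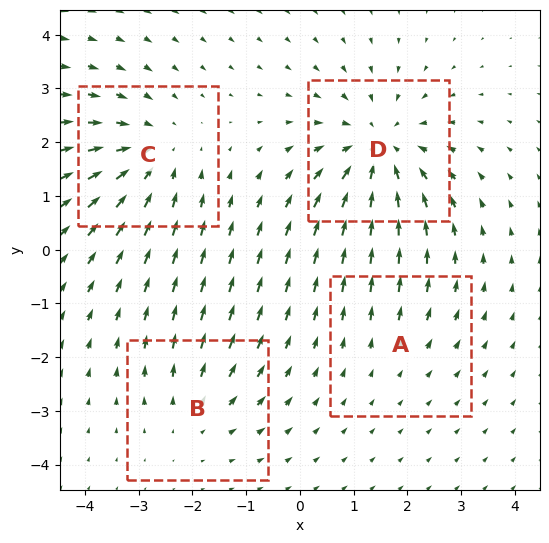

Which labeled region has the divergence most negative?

Divergence at each region's feature centre — A: about +2, B: about +3, C: about -4, D: about -5. Region D is most negative.

D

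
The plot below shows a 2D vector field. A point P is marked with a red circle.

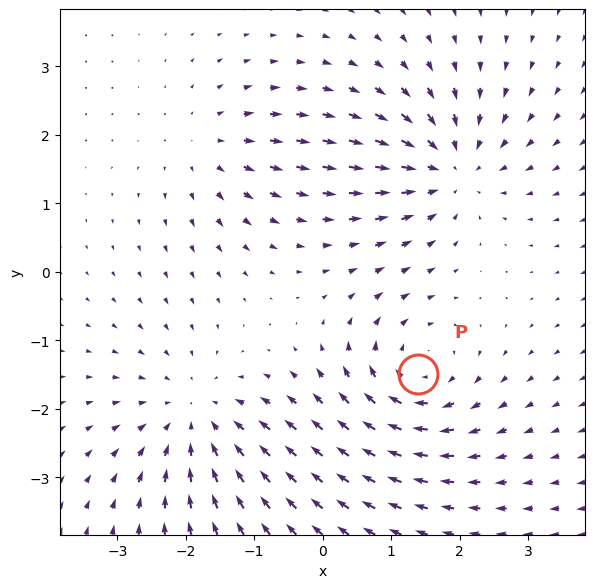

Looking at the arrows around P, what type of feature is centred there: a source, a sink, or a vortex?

vortex

At P (1.4, -1.5) the arrows circulate clockwise. Divergence ≈0, curl about -6 — near-zero divergence with nonzero curl is a vortex.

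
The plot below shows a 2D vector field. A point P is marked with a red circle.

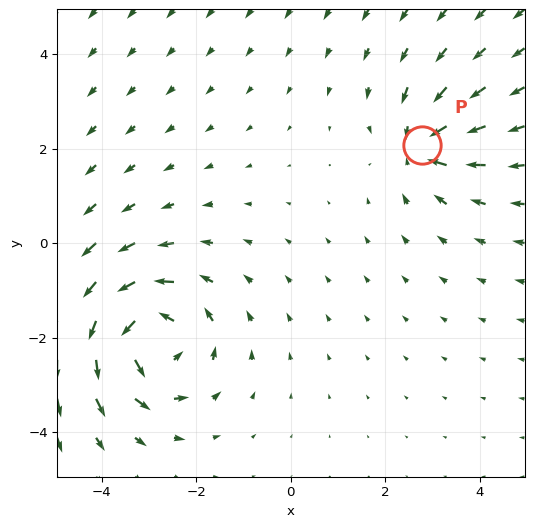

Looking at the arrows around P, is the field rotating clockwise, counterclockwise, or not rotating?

not rotating

Near P at (2.8, 2.1) the arrows show no circulation. The curl there is ≈0.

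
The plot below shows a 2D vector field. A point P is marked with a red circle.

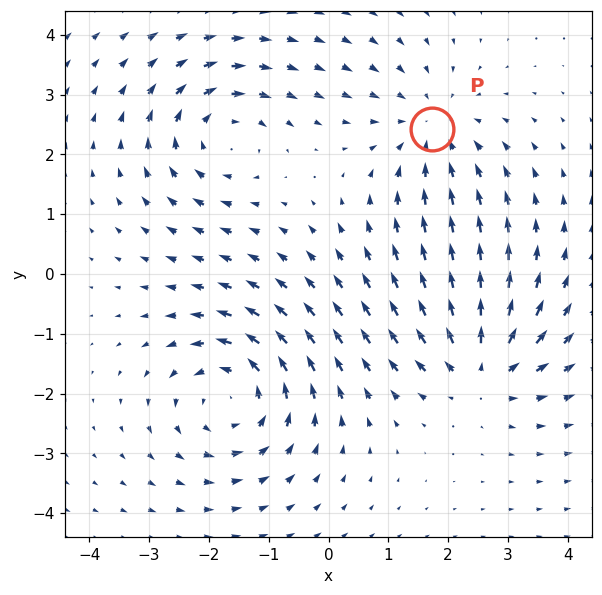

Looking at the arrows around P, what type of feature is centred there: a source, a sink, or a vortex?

sink

At P (1.7, 2.4) the arrows converge inward. Divergence about -3, curl ≈0 — negative divergence with near-zero curl is a sink.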